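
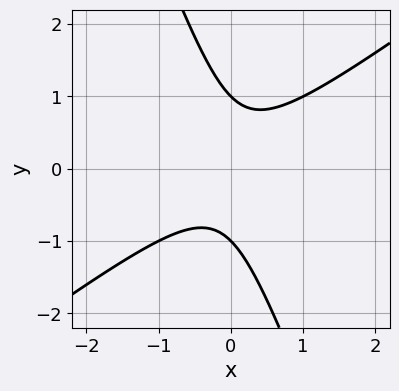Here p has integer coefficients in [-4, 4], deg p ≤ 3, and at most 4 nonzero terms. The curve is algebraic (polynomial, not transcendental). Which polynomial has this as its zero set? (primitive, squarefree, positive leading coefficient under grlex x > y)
1. deg p = 2.
2. Against the integer gridlines: the curve avoids every integer x-axis point in the box; the y-axis gridline crossings are at y ∈ {-1, 1}.
3. Together with the visible shape, these determine p as stated.

2*x^2 - 2*x*y - y^2 + 1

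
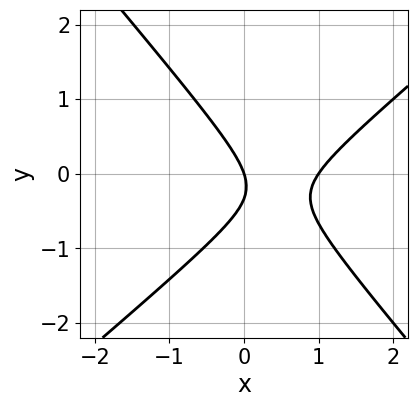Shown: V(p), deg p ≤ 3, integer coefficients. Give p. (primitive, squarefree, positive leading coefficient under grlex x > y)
3*x^2 - x*y - 3*y^2 - 3*x - y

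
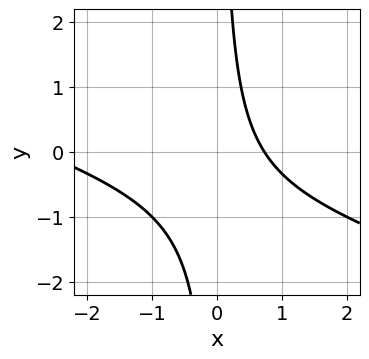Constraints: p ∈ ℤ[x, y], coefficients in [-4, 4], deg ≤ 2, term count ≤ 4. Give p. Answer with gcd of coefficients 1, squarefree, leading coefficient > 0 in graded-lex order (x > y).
x^2 + 3*x*y + 2*x - 2

First, the degree is 2 — the shape is more complex than any degree-1 curve.
Then, from the visible intercepts: no y-intercept at any integer in the box.
Finally, together with the visible shape, these determine p as stated.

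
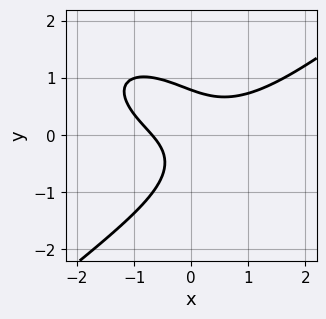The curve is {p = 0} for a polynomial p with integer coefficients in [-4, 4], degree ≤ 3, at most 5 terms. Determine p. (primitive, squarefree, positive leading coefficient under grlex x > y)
1. The degree is 3 — a generic line meets the curve in up to 3 points.
2. Putting this together gives p.

x^3 - 2*y^3 - 3*x*y + x + 1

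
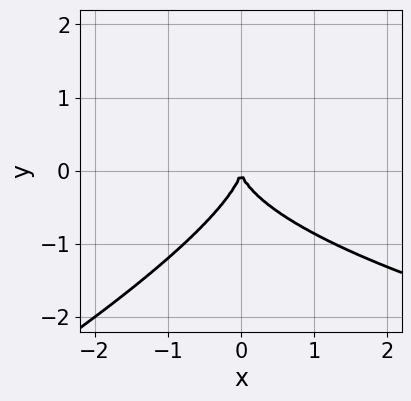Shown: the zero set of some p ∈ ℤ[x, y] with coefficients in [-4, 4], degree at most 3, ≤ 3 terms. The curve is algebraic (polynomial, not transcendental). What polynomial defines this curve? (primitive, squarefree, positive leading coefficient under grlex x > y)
First, deg p = 3.
Then, reading off the gridlines: it meets the y-axis at y = 0 (among the integer gridlines); it crosses the x-axis at the gridline x = 0.
Finally, fitting integer coefficients to these (and the overall shape) gives p.

x*y^2 - 2*y^3 - 2*x^2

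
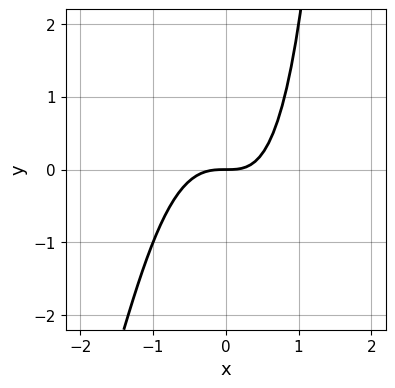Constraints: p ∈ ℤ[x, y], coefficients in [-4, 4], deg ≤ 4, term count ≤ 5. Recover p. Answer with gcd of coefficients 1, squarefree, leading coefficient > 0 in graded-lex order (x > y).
x^4 + 3*x^3 - 2*y

1. Degree: no degree-3 curve has this shape, so deg p = 4.
2. Checking where it meets the axes: it crosses the y-axis at the gridline y = 0; one x-axis crossing is at x = 0.
3. These observations pin down the coefficients.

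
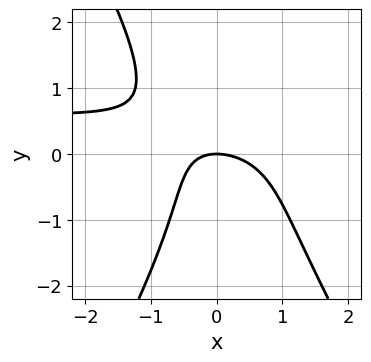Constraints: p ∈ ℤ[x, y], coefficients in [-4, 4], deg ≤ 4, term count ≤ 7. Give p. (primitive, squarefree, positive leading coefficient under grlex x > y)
(a) deg p = 3. No degree-2 curve has this shape.
(b) Observable constraints: one x-axis crossing is at x = 0; it meets the y-axis at y = 0 (among the integer gridlines).
(c) Putting this together gives p.

3*x^2*y - y^3 - 2*x^2 - 2*x*y - 3*y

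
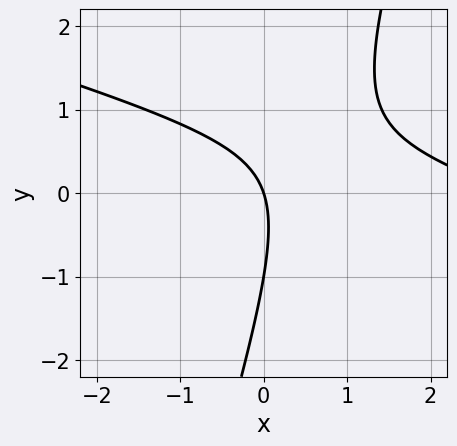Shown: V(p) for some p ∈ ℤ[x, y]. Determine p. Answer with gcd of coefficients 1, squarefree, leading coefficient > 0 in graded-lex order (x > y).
First, the degree is 2 — the shape is more complex than any degree-1 curve.
Next, from the axis intercepts and sections: among the integer gridlines, it crosses the y-axis at y ∈ {-1, 0}; one x-axis crossing is at x = 0.
Finally, together with the visible shape, these determine p as stated.

x^2 + 3*x*y - y^2 - 3*x - y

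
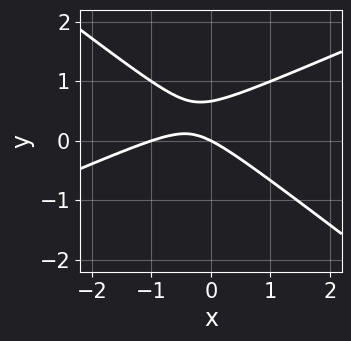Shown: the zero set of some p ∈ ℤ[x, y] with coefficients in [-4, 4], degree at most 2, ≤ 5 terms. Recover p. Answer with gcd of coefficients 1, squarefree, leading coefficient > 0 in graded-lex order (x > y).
First, the degree is 2 — the shape is more complex than any degree-1 curve.
Next, reading off the gridlines: one y-axis crossing is at y = 0; the x-axis gridline crossings are at x ∈ {-1, 0}.
Finally, the integer polynomial consistent with all of this is the stated p.

x^2 - x*y - 3*y^2 + x + 2*y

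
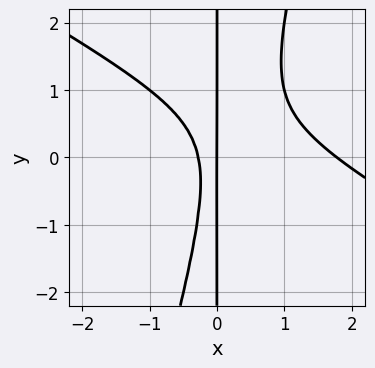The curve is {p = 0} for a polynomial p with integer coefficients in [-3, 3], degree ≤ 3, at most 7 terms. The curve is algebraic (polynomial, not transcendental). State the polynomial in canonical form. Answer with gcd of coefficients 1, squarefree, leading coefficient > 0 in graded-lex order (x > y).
2*x^3 + 3*x^2*y - x*y^2 - 3*x^2 - x

The degree is 3 — no degree-2 curve has this shape.
From the axis intercepts and sections: the visible y-axis segment lies entirely on the curve; one x-axis crossing is at x = 0.
These observations pin down the coefficients.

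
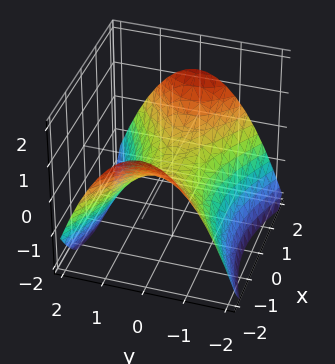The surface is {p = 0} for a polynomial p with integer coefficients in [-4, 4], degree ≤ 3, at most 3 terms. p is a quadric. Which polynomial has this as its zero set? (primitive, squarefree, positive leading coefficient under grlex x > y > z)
x^2 - 2*y^2 - 3*z

1. Degree: a saddle surface; a quadric, so deg p = 2.
2. Symmetries: mirror symmetry x ↦ −x ⇒ only even powers of x; mirror symmetry y ↦ −y ⇒ only even powers of y.
3. Observable constraints: it crosses the x-axis at the gridline x = 0; it meets the z-axis at z = 0 (among the integer gridlines); it meets the y-axis at y = 0 (among the integer gridlines).
4. The integer polynomial consistent with all of this is the stated p.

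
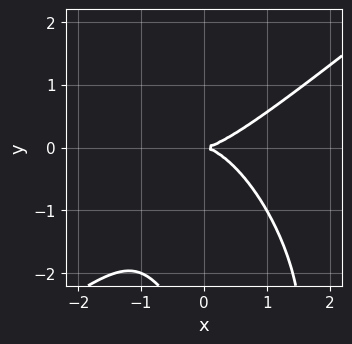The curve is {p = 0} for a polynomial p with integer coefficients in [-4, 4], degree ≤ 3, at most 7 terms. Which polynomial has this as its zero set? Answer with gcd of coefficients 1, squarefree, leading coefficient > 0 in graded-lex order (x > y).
2*x^3 - x^2*y - x*y^2 - y^3 - 3*y^2

First, the degree is 3 — the shape is more complex than any degree-2 curve.
Then, checking where it meets the axes: it meets the x-axis at x = 0 (among the integer gridlines); one y-axis crossing is at y = 0.
Finally, fitting integer coefficients to these (and the overall shape) gives p.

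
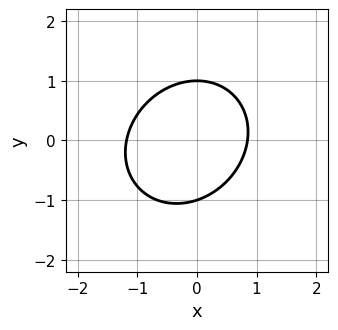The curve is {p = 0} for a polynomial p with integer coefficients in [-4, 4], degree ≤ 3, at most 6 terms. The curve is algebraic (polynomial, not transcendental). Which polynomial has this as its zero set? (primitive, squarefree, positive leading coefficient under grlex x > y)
(a) The degree is 2 — the shape is more complex than any degree-1 curve.
(b) Against the integer gridlines: the y-axis gridline crossings are at y ∈ {-1, 1}.
(c) Putting this together gives p.

3*x^2 - x*y + 3*y^2 + x - 3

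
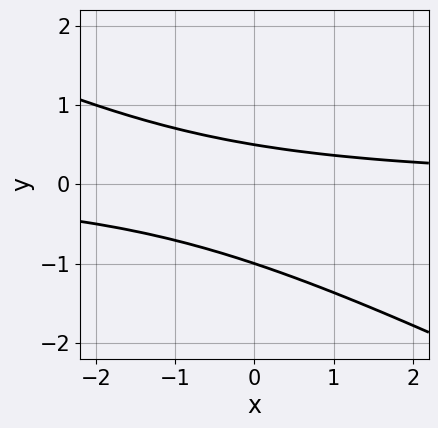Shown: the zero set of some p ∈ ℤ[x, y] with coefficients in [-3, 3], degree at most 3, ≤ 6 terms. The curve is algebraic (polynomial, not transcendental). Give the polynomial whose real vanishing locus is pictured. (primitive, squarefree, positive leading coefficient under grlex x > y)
x*y + 2*y^2 + y - 1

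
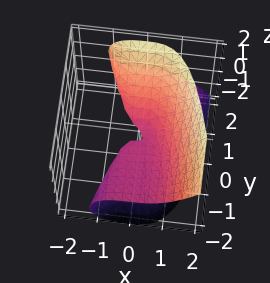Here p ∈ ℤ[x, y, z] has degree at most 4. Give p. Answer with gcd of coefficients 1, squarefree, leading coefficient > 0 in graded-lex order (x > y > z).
2*x^3 + 3*y*z - 3*z^2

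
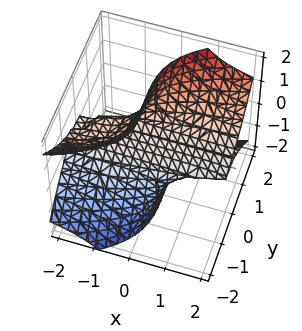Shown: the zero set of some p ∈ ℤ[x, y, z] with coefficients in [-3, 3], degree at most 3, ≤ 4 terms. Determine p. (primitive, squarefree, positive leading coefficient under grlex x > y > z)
deg p = 3. A generic line meets the surface in up to 3 points.
Against the integer gridlines: one z-axis crossing is at z = 0; it crosses the y-axis at the gridline y = 0; every point of the x-axis in the box is on the surface.
Putting this together gives p.

2*x*z^2 - y^3 + z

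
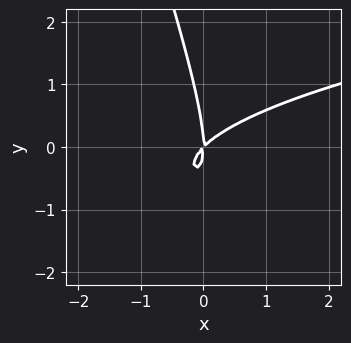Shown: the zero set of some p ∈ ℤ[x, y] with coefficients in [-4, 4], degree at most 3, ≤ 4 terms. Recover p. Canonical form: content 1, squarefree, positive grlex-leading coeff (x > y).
1. deg p = 3. No degree-2 curve has this shape.
2. Against the integer gridlines: one y-axis crossing is at y = 0; one x-axis crossing is at x = 0.
3. The integer polynomial consistent with all of this is the stated p.

3*x*y^2 + y^3 - 3*x^2 + 3*x*y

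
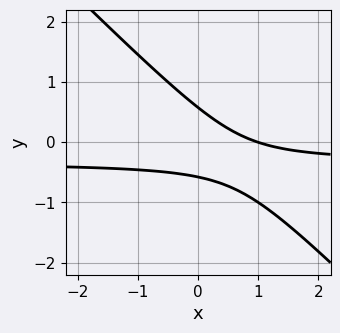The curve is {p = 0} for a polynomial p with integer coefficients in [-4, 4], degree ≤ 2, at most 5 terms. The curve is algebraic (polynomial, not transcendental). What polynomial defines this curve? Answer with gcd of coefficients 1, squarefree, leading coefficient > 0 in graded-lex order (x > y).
(a) deg p = 2.
(b) Observable constraints: it meets the x-axis at x = 1 (among the integer gridlines).
(c) The integer polynomial consistent with all of this is the stated p.

3*x*y + 3*y^2 + x - 1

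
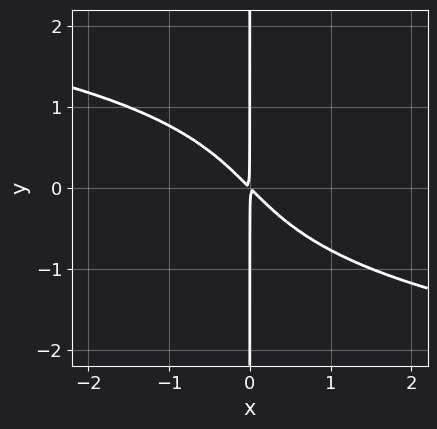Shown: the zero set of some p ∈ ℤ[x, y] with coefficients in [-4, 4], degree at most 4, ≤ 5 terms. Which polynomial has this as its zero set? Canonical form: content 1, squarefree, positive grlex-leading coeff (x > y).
(a) Degree: no degree-3 curve has this shape, so deg p = 4.
(b) Reading off the gridlines: the visible y-axis segment lies entirely on the curve.
(c) Solving for integer coefficients yields p as stated.

x*y^3 + 2*x^2 + 2*x*y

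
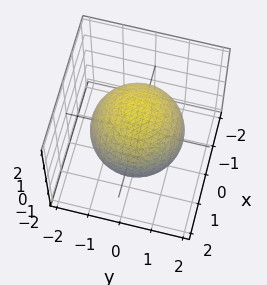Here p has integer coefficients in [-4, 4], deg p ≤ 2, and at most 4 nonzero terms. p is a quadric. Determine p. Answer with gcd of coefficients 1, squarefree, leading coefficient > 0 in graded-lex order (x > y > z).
First, degree: bounded and convex; a quadric, so deg p = 2.
Then, symmetries: it's symmetric under z → −z, forcing even powers of z; the surface is invariant under rotation about z: p = q(x² + y², z).
Next, against the integer gridlines: a circular section at z = 1 has radius exactly 1.
Finally, solving for integer coefficients yields p as stated.

x^2 + y^2 + z^2 - 2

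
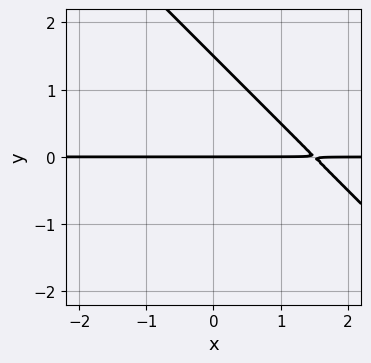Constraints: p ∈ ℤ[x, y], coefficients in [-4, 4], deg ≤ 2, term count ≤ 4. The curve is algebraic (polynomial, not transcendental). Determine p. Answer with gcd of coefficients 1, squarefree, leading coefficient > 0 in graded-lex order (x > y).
2*x*y + 2*y^2 - 3*y

Degree: the shape is more complex than any degree-1 curve, so deg p = 2.
Against the integer gridlines: one y-axis crossing is at y = 0; the visible x-axis segment lies entirely on the curve.
Together with the visible shape, these determine p as stated.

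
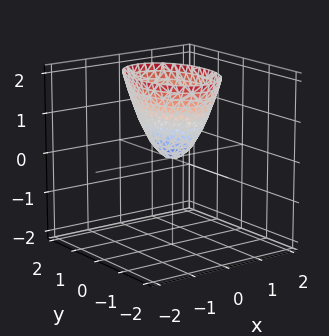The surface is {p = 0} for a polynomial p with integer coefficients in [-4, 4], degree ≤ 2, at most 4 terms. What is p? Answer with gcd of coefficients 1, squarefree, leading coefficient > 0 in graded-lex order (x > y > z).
First, deg p = 2. A paraboloid; a quadric.
Next, symmetries: the y ↦ −y reflection is a symmetry, so y appears only in even powers; mirror symmetry x ↦ −x ⇒ only even powers of x.
Then, reading off the gridlines: it meets the x-axis at x = 0 (among the integer gridlines); it crosses the y-axis at the gridline y = 0.
Finally, matching integer coefficients to the picture gives p.

2*x^2 + y^2 - z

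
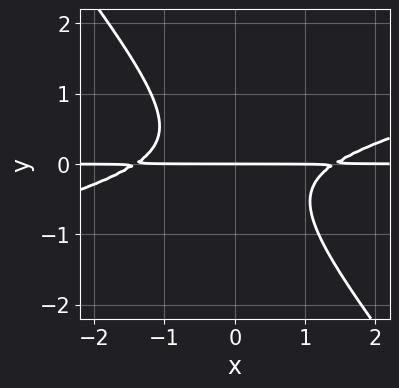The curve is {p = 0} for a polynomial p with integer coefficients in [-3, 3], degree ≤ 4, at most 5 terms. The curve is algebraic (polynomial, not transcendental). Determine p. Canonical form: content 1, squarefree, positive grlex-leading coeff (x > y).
x^2*y - 3*x*y^2 - 3*y^3 - 2*y

First, deg p = 3. A generic line meets the curve in up to 3 points.
Next, checking where it meets the axes: one y-axis crossing is at y = 0; the visible x-axis segment lies entirely on the curve.
Finally, the integer polynomial consistent with all of this is the stated p.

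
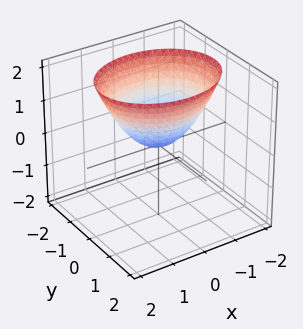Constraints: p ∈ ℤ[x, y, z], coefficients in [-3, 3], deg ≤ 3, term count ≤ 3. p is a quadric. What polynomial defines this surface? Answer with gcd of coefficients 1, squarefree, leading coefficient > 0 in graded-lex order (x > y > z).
2*x^2 + 3*y^2 - 3*z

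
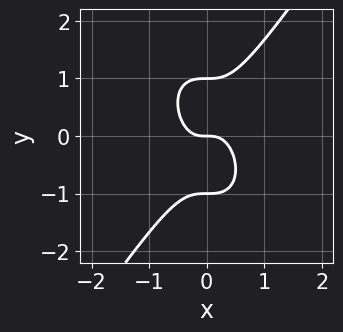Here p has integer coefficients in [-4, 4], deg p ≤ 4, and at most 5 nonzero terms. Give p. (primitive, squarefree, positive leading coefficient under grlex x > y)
3*x^3 - y^3 + y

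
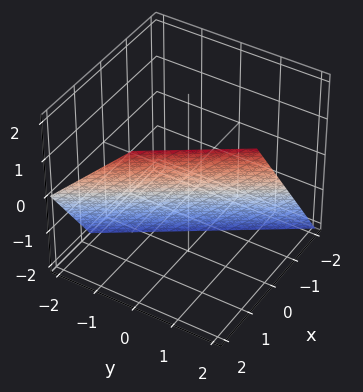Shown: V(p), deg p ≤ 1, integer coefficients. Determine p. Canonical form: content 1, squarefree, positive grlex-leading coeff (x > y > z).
3*x + 2*y - 2*z - 2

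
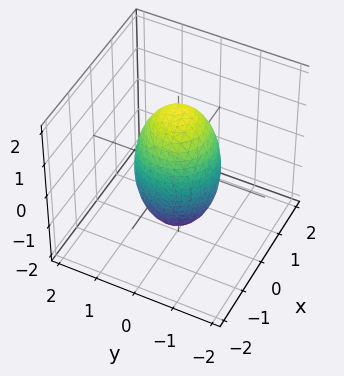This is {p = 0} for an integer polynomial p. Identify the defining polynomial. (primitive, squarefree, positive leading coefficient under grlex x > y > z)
3*x^2 + 3*y^2 + z^2 - 3

(a) The degree is 2 — bounded and convex; a quadric.
(b) Symmetries: the z-axis is an axis of rotation, so x and y enter only as x² + y²; the z ↦ −z reflection is a symmetry, so z appears only in even powers.
(c) Checking where it meets the axes: among the integer gridlines, it crosses the x-axis at x ∈ {-1, 1}; a circular section at z = -1 has radius between 0 and 1; the y-axis gridline crossings are at y ∈ {-1, 1}.
(d) The integer polynomial consistent with all of this is the stated p.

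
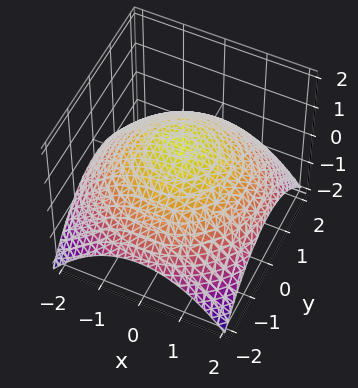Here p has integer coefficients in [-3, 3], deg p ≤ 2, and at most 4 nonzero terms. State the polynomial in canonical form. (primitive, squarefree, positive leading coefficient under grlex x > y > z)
deg p = 2. No degree-1 surface has this shape.
By symmetry, the z-axis is an axis of rotation, so x and y enter only as x² + y².
From the axis intercepts and sections: a circular section at z = 0 has radius between 1 and 2; one z-axis crossing is at z = 1.
Solving for integer coefficients yields p as stated.

x^2 + y^2 + 3*z - 3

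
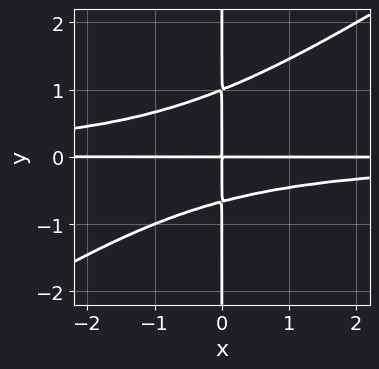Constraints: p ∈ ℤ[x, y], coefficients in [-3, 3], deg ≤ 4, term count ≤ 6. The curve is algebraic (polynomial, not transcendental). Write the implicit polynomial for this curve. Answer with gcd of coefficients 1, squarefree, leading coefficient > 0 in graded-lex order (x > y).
2*x^2*y^2 - 3*x*y^3 + x*y^2 + 2*x*y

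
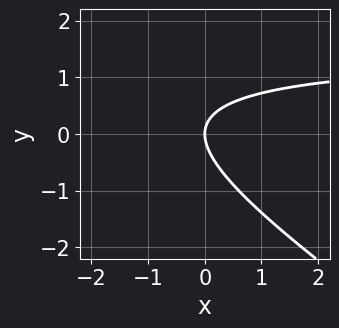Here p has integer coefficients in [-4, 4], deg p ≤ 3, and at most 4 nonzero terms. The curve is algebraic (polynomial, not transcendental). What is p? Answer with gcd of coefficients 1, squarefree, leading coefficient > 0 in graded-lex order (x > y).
The degree is 2 — the shape is more complex than any degree-1 curve.
Reading off the gridlines: it crosses the y-axis at the gridline y = 0; one x-axis crossing is at x = 0.
Assembling these constraints gives the stated polynomial.

2*x*y + 3*y^2 - 3*x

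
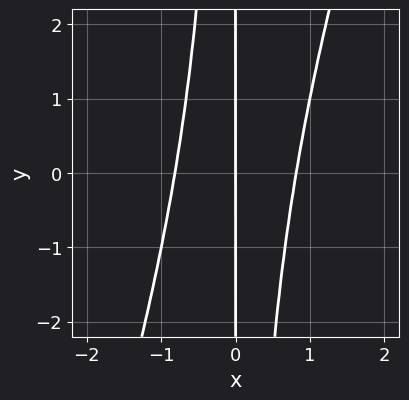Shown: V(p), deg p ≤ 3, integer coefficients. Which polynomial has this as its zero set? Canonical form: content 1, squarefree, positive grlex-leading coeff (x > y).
3*x^3 - x^2*y - 2*x

1. Degree: the shape is more complex than any degree-2 curve, so deg p = 3.
2. From the visible intercepts: it meets the x-axis at x = 0 (among the integer gridlines); every point of the y-axis in the box is on the curve.
3. The integer polynomial consistent with all of this is the stated p.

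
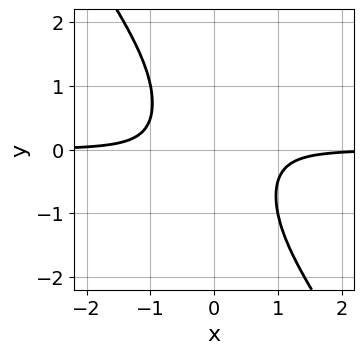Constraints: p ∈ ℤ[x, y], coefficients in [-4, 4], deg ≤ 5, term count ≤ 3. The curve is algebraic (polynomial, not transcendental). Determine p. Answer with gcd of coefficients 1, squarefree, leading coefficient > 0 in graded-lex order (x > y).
deg p = 4. The shape is more complex than any degree-3 curve.
Reading off the gridlines: the curve avoids every integer x-axis point in the box; it misses every integer gridline on the y-axis.
Assembling these constraints gives the stated polynomial.

3*x^3*y + 2*x^2*y^2 + 1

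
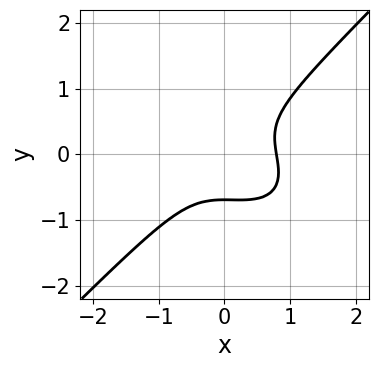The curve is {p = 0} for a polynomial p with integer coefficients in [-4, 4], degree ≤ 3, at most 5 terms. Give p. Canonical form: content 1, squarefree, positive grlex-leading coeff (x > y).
The degree is 3 — no degree-2 curve has this shape.
Matching integer coefficients to the picture gives p.

2*x^3 + x^2*y - 3*y^3 - 1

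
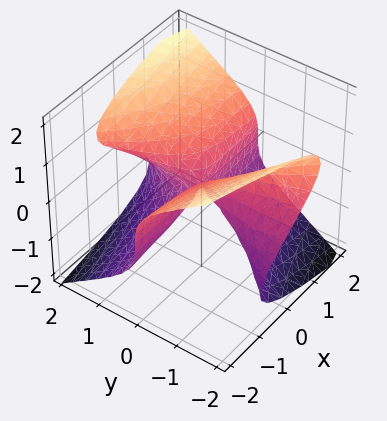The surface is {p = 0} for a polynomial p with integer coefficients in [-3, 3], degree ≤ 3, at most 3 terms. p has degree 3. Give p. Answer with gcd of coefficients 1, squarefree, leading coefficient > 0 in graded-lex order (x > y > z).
2*y^2*z - 3*z^3 + 3*x*y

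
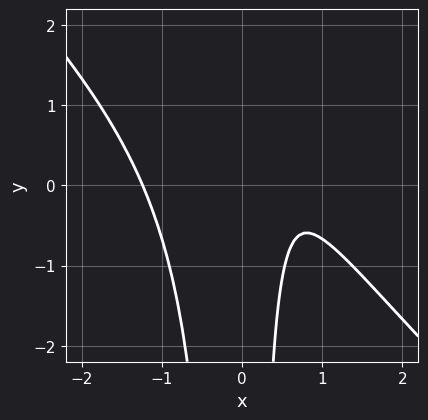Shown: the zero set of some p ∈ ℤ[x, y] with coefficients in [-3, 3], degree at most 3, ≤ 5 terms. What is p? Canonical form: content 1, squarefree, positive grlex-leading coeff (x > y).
deg p = 3.
Against the integer gridlines: the curve avoids every integer y-axis point in the box.
These observations pin down the coefficients.

3*x^3 + 3*x^2*y - 3*x + 2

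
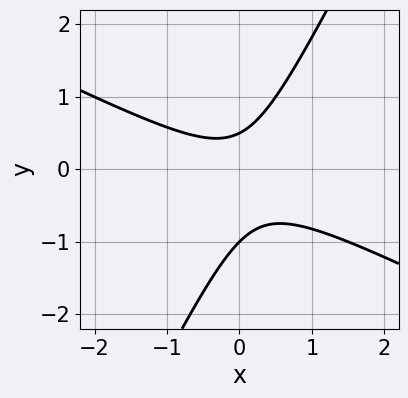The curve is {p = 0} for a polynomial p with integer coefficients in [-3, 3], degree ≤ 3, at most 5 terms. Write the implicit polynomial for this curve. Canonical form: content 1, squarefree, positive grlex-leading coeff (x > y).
1. The degree is 2 — no degree-1 curve has this shape.
2. Observable constraints: it misses every integer gridline on the x-axis; it meets the y-axis at y = -1 (among the integer gridlines).
3. These observations pin down the coefficients.

2*x^2 + 3*x*y - 2*y^2 - y + 1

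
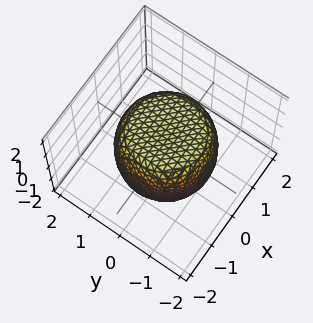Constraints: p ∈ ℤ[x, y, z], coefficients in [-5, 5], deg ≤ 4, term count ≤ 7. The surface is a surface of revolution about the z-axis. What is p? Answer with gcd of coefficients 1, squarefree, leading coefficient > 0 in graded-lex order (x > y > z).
2*x^4 + 4*x^2*y^2 + 2*y^4 - 2*x^2 - 2*y^2 + 2*z^2 - 3

1. The degree is 4 — a generic line meets the surface in up to 4 points.
2. Symmetries: rotational symmetry about the z-axis ⇒ p depends on x, y only through x² + y².
3. Reading off the gridlines: a circular section at z = 0 has radius between 1 and 2.
4. Putting this together gives p.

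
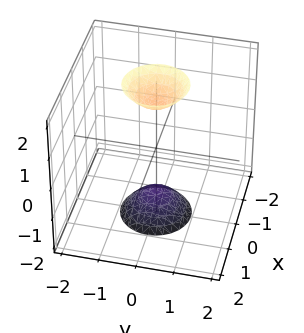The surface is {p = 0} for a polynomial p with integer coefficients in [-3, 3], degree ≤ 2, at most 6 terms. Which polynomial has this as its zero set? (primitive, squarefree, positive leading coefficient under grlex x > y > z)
3*x^2 + 3*y^2 - z^2 + 2

1. There are 2 components. Treating them together as one polynomial.
2. The degree is 2 — two sheets facing apart; a quadric.
3. Symmetries: it's symmetric under z → −z, forcing even powers of z; the surface is invariant under rotation about z: p = q(x² + y², z).
4. Against the integer gridlines: no x-intercept at any integer in the box; no y-intercept at any integer in the box; a circular section at z = 2 has radius between 0 and 1.
5. Putting this together gives p.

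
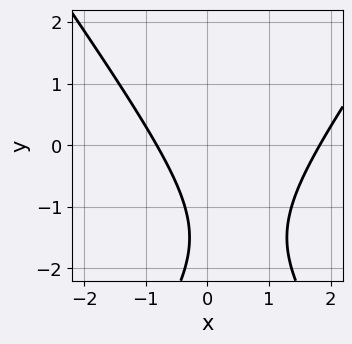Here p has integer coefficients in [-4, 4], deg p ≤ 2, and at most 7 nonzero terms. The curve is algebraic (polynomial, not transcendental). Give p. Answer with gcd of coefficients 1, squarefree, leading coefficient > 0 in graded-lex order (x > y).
2*x^2 - y^2 - 2*x - 3*y - 3

First, degree: the shape is more complex than any degree-1 curve, so deg p = 2.
Next, against the integer gridlines: the curve avoids every integer y-axis point in the box.
Finally, together with the visible shape, these determine p as stated.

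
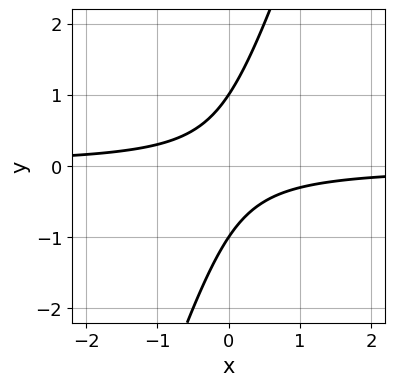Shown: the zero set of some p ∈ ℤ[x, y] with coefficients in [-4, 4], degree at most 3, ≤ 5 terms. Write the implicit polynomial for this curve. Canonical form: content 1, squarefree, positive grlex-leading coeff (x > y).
First, the degree is 2 — a generic line meets the curve in up to 2 points.
Then, against the integer gridlines: the y-axis gridline crossings are at y ∈ {-1, 1}; it misses every integer gridline on the x-axis.
Finally, solving for integer coefficients yields p as stated.

3*x*y - y^2 + 1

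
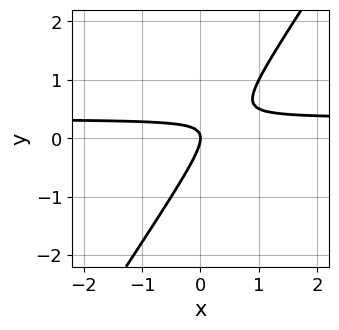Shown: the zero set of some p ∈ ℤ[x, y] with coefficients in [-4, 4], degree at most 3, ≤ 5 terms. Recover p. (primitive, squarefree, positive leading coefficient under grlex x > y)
Degree: the shape is more complex than any degree-1 curve, so deg p = 2.
From the axis intercepts and sections: it crosses the y-axis at the gridline y = 0; it meets the x-axis at x = 0 (among the integer gridlines).
Solving for integer coefficients yields p as stated.

3*x*y - 2*y^2 - x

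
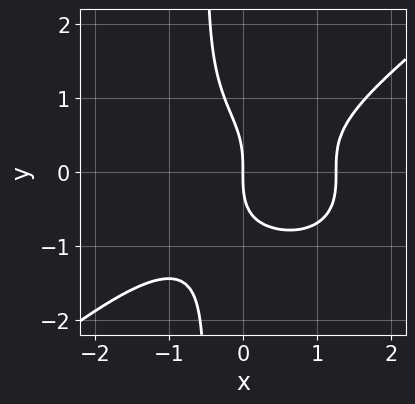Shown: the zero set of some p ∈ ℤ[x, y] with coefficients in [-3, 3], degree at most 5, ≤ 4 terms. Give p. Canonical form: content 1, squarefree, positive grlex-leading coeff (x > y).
Degree: no degree-3 curve has this shape, so deg p = 4.
From the visible intercepts: it meets the x-axis at x = 0 (among the integer gridlines); it meets the y-axis at y = 0 (among the integer gridlines).
The integer polynomial consistent with all of this is the stated p.

x^4 - 2*x*y^3 - y^3 - 2*x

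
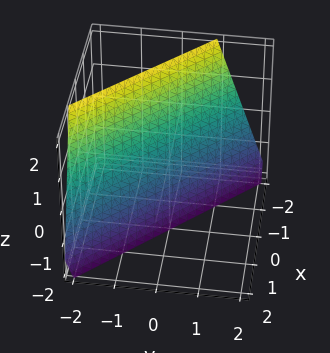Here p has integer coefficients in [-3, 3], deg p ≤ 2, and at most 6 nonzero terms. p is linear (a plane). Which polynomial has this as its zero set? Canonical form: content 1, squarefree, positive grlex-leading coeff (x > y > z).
3*x + 3*y + z + 2

(a) Degree: every cross-section is a straight line — this is a plane, so deg p = 1.
(b) Reading off the gridlines: one z-axis crossing is at z = -2.
(c) These observations pin down the coefficients.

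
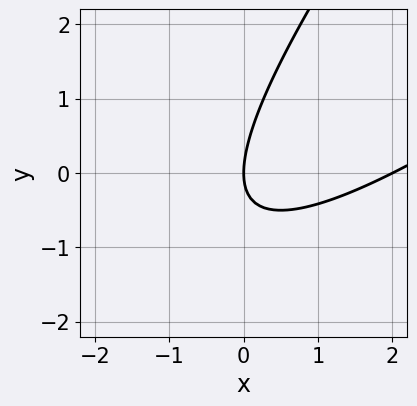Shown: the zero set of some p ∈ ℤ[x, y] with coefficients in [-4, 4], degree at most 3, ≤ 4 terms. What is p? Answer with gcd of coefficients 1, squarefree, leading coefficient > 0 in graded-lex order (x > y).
1. The degree is 2 — a generic line meets the curve in up to 2 points.
2. Against the integer gridlines: it crosses the y-axis at the gridline y = 0; the x-axis gridline crossings are at x ∈ {0, 2}.
3. Putting this together gives p.

x^2 - 2*x*y + y^2 - 2*x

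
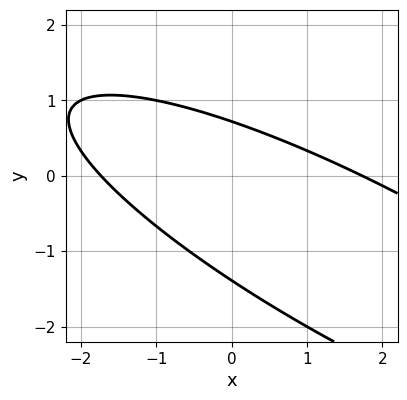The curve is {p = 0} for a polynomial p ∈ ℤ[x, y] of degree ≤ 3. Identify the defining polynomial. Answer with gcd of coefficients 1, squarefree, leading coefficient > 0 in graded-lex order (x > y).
(a) deg p = 2. The shape is more complex than any degree-1 curve.
(b) Matching integer coefficients to the picture gives p.

x^2 + 3*x*y + 3*y^2 + 2*y - 3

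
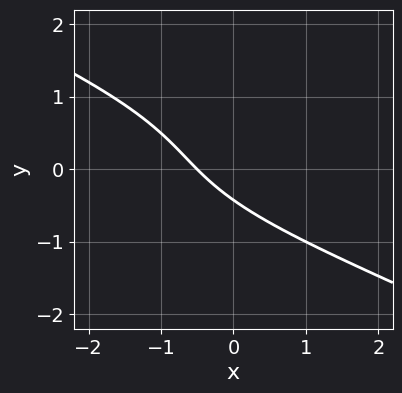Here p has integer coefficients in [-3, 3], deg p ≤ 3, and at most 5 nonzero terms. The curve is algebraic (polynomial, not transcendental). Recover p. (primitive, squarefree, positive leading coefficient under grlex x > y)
Degree: the shape is more complex than any degree-2 curve, so deg p = 3.
Putting this together gives p.

x*y^2 + 2*y^3 + 2*x + 2*y + 1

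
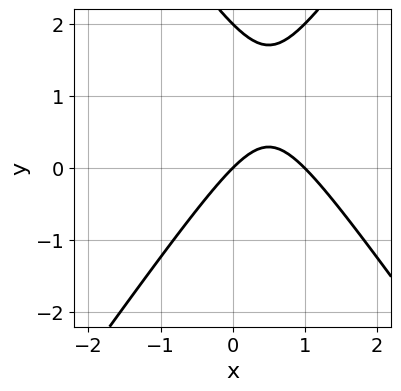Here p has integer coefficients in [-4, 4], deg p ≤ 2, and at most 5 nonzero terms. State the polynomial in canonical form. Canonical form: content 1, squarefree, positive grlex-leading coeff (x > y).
2*x^2 - y^2 - 2*x + 2*y

1. Degree: a generic line meets the curve in up to 2 points, so deg p = 2.
2. Checking where it meets the axes: the x-axis gridline crossings are at x ∈ {0, 1}; the y-axis gridline crossings are at y ∈ {0, 2}.
3. Putting this together gives p.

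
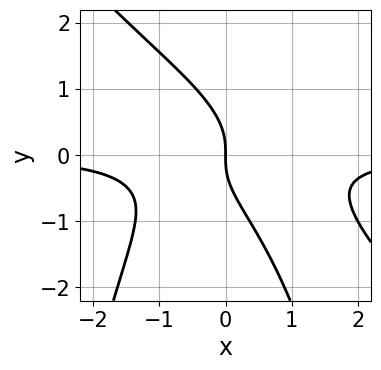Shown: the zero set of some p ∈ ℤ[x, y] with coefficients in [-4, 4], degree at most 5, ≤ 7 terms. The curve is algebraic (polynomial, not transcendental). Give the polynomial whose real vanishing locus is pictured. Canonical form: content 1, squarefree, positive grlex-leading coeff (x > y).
2*x^3*y + 2*x^2*y^2 + 3*x*y^2 + 2*y^3 + 2*x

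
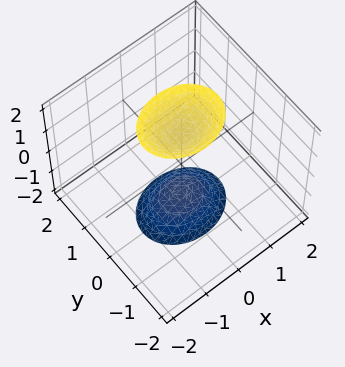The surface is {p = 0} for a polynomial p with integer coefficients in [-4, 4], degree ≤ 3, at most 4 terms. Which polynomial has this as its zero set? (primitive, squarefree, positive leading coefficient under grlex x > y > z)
(a) There are 2 components.
(b) Degree: two sheets facing apart; a quadric, so deg p = 2.
(c) Symmetries: mirror symmetry y ↦ −y ⇒ only even powers of y; mirror symmetry x ↦ −x ⇒ only even powers of x; the z ↦ −z reflection is a symmetry, so z appears only in even powers.
(d) Checking where it meets the axes: it misses every integer gridline on the y-axis; it misses every integer gridline on the x-axis.
(e) These observations pin down the coefficients.

2*x^2 + 3*y^2 - z^2 + 2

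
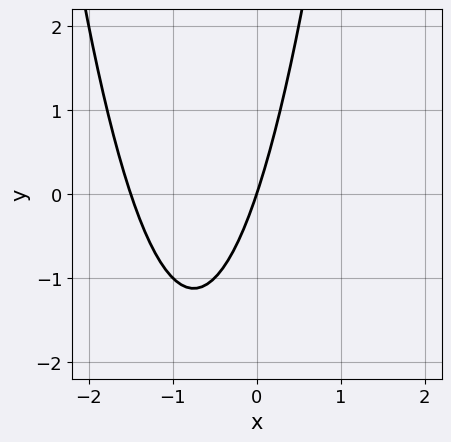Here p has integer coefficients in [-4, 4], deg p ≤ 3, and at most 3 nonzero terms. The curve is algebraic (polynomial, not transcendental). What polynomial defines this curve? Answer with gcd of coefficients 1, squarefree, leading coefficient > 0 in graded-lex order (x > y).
2*x^2 + 3*x - y

deg p = 2. A generic line meets the curve in up to 2 points.
From the visible intercepts: it crosses the y-axis at the gridline y = 0; it meets the x-axis at x = 0 (among the integer gridlines).
The integer polynomial consistent with all of this is the stated p.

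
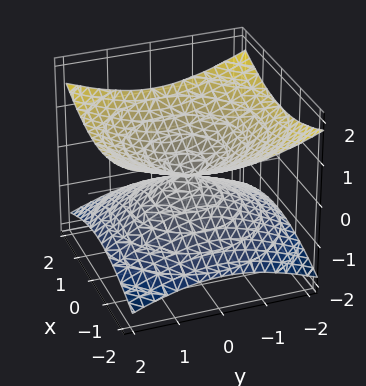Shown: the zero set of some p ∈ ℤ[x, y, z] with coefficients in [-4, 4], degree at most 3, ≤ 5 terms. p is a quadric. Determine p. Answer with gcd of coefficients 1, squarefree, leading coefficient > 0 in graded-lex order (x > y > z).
x^2 + y^2 - 3*z^2

The degree is 2 — two nappes meeting at a single point; a quadric.
Symmetries: mirror symmetry z ↦ −z ⇒ only even powers of z; rotational symmetry about the z-axis ⇒ p depends on x, y only through x² + y².
Reading off the gridlines: it crosses the y-axis at the gridline y = 0; it meets the x-axis at x = 0 (among the integer gridlines); a circular section at z = 1 has radius between 1 and 2.
Assembling these constraints gives the stated polynomial.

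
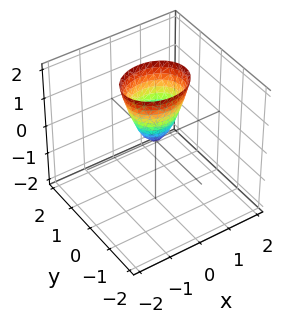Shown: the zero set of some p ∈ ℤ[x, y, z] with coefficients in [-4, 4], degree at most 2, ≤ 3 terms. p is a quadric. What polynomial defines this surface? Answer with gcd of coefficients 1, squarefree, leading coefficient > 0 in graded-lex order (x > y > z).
2*x^2 + 3*y^2 - z

First, deg p = 2. A paraboloid; a quadric.
Then, symmetries: the x ↦ −x reflection is a symmetry, so x appears only in even powers; the y ↦ −y reflection is a symmetry, so y appears only in even powers.
Next, reading off the gridlines: one x-axis crossing is at x = 0; it meets the y-axis at y = 0 (among the integer gridlines); one z-axis crossing is at z = 0.
Finally, solving for integer coefficients yields p as stated.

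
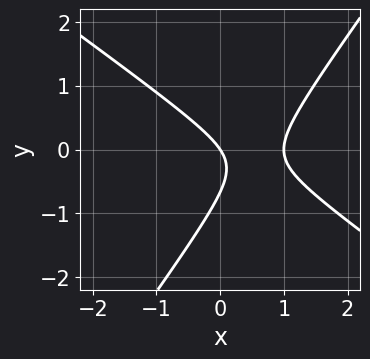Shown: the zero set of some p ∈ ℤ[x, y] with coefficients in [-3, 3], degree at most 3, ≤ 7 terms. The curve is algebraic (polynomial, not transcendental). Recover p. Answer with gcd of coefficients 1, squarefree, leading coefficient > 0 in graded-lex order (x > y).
3*x^2 + 2*x*y - 3*y^2 - 3*x - 2*y

1. deg p = 2.
2. Reading off the gridlines: the x-axis gridline crossings are at x ∈ {0, 1}; one y-axis crossing is at y = 0.
3. Assembling these constraints gives the stated polynomial.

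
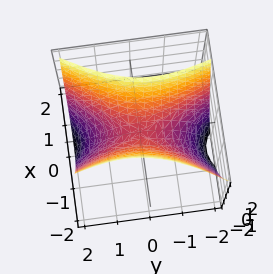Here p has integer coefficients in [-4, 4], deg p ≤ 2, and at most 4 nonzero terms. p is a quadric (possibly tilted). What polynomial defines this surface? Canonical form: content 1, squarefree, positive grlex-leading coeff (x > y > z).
3*x^2 - x*y - y^2 - 2*z

1. deg p = 2. No degree-1 surface has this shape.
2. Reading off the gridlines: it meets the z-axis at z = 0 (among the integer gridlines); it crosses the x-axis at the gridline x = 0; it crosses the y-axis at the gridline y = 0.
3. Assembling these constraints gives the stated polynomial.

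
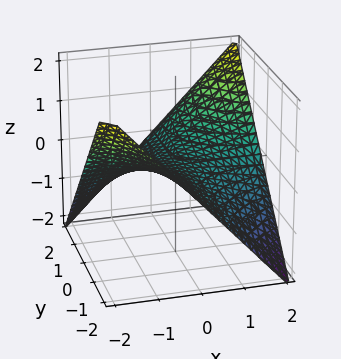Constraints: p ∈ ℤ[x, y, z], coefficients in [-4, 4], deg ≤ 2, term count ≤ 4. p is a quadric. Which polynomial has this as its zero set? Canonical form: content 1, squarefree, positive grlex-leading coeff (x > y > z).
1. deg p = 2.
2. Against the integer gridlines: the visible y-axis segment lies entirely on the surface; the visible x-axis segment lies entirely on the surface; it crosses the z-axis at the gridline z = 0.
3. These observations pin down the coefficients.

x*y - 2*z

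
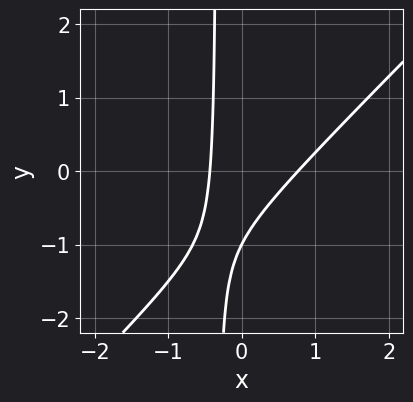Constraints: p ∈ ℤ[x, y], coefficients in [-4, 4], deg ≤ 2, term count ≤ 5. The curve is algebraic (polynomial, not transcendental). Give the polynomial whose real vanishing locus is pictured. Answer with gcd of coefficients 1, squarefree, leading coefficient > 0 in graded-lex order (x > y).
1. Degree: no degree-1 curve has this shape, so deg p = 2.
2. Checking where it meets the axes: one y-axis crossing is at y = -1.
3. Together with the visible shape, these determine p as stated.

3*x^2 - 3*x*y - x - y - 1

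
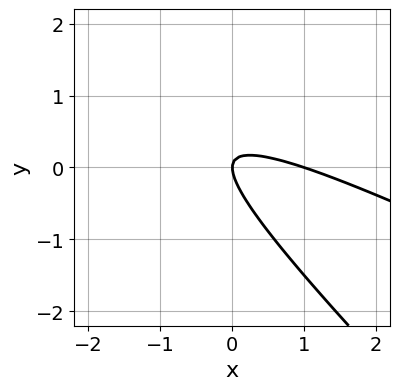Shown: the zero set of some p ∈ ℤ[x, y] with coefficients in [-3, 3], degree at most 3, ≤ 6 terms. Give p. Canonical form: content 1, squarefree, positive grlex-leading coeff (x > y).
1. Degree: no degree-1 curve has this shape, so deg p = 2.
2. Reading off the gridlines: among the integer gridlines, it crosses the x-axis at x ∈ {0, 1}; it crosses the y-axis at the gridline y = 0.
3. Assembling these constraints gives the stated polynomial.

x^2 + 3*x*y + 2*y^2 - x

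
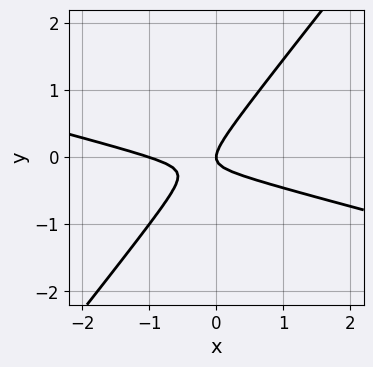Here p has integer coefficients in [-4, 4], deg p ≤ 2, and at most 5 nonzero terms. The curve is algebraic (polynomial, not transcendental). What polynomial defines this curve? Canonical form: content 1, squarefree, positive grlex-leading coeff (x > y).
Degree: the shape is more complex than any degree-1 curve, so deg p = 2.
Observable constraints: it meets the y-axis at y = 0 (among the integer gridlines); the x-axis gridline crossings are at x ∈ {-1, 0}.
Assembling these constraints gives the stated polynomial.

x^2 + 3*x*y - 3*y^2 + x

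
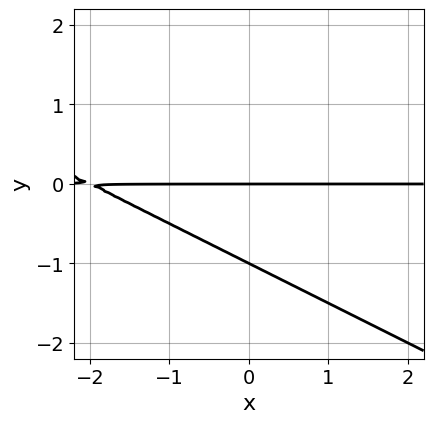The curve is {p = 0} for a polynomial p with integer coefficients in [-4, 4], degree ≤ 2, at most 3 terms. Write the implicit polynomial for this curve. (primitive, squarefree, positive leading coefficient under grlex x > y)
x*y + 2*y^2 + 2*y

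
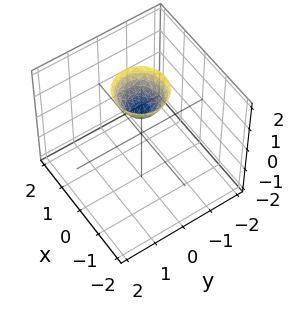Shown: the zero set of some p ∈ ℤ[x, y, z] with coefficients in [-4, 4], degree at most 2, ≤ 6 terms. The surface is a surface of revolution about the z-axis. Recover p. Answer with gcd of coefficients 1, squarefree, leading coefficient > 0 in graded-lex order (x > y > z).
3*x^2 + 3*y^2 - 2*z + 2

First, deg p = 2. The shape is more complex than any degree-1 surface.
Next, symmetry: every cross-section ⟂ z is a circle, so x, y appear only via x² + y².
Then, from the visible intercepts: no x-intercept at any integer in the box; one z-axis crossing is at z = 1; a circular section at z = 2 has radius between 0 and 1; no y-intercept at any integer in the box.
Finally, putting this together gives p.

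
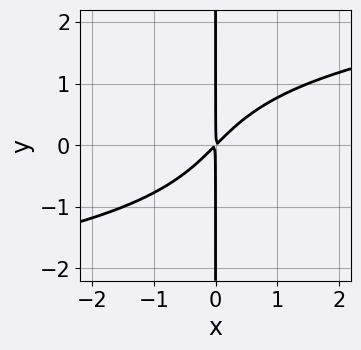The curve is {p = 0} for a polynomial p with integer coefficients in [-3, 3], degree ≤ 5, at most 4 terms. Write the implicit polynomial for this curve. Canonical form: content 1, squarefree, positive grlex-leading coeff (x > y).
1. deg p = 4. No degree-3 curve has this shape.
2. Checking where it meets the axes: the visible y-axis segment lies entirely on the curve.
3. Assembling these constraints gives the stated polynomial.

x*y^3 - 2*x^2 + 2*x*y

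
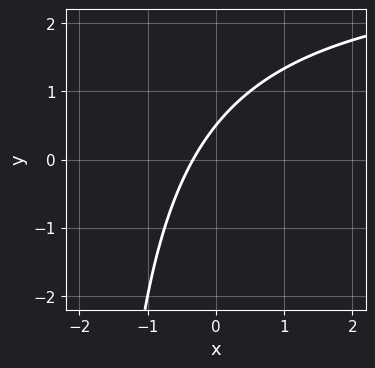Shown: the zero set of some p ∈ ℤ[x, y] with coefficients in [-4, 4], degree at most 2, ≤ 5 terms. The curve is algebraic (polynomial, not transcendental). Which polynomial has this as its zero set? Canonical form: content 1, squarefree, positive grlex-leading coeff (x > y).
x*y - 3*x + 2*y - 1

First, the degree is 2 — no degree-1 curve has this shape.
Finally, putting this together gives p.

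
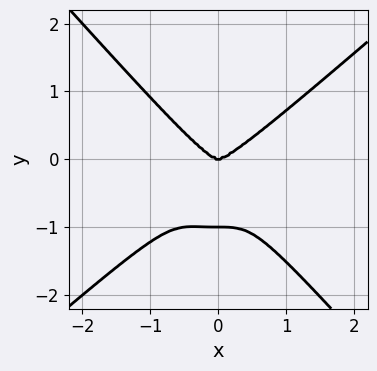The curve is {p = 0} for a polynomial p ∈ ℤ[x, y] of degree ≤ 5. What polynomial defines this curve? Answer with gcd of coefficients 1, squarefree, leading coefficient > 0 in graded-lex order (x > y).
2*x^4 - x^3*y - 2*y^4 - 2*y^3

1. The degree is 4 — no degree-3 curve has this shape.
2. From the axis intercepts and sections: it meets the x-axis at x = 0 (among the integer gridlines); among the integer gridlines, it crosses the y-axis at y ∈ {-1, 0}.
3. The integer polynomial consistent with all of this is the stated p.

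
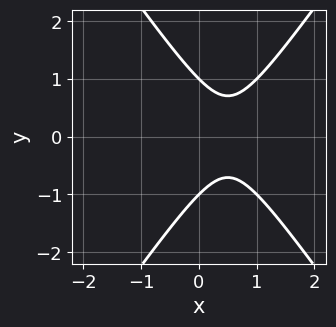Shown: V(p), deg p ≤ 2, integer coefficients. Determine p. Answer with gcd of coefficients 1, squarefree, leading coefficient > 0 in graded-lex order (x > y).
2*x^2 - y^2 - 2*x + 1

The degree is 2 — the shape is more complex than any degree-1 curve.
Symmetries: it's symmetric under y → −y, forcing even powers of y.
From the axis intercepts and sections: among the integer gridlines, it crosses the y-axis at y ∈ {-1, 1}; the curve avoids every integer x-axis point in the box.
Fitting integer coefficients to these (and the overall shape) gives p.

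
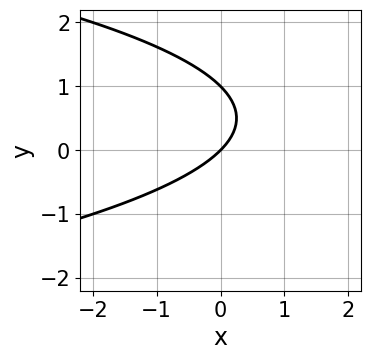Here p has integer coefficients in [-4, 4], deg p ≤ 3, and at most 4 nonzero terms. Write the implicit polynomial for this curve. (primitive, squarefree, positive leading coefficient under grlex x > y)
First, the degree is 2 — the shape is more complex than any degree-1 curve.
Next, from the visible intercepts: it crosses the x-axis at the gridline x = 0; among the integer gridlines, it crosses the y-axis at y ∈ {0, 1}.
Finally, these observations pin down the coefficients.

y^2 + x - y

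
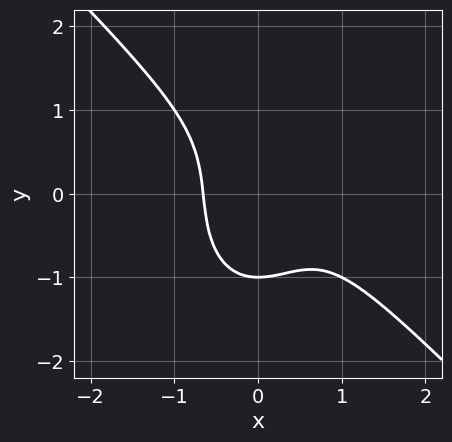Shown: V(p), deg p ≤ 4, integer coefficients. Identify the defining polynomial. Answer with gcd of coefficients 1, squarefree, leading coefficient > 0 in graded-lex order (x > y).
2*x^3 + x^2*y + y^3 - x^2 + 1

1. The degree is 3 — no degree-2 curve has this shape.
2. Against the integer gridlines: one y-axis crossing is at y = -1.
3. Solving for integer coefficients yields p as stated.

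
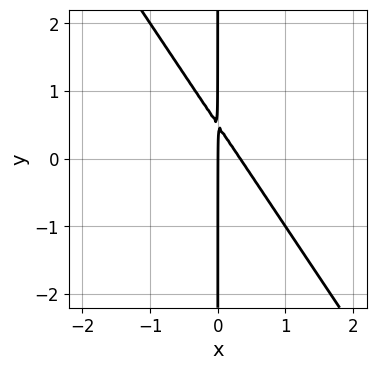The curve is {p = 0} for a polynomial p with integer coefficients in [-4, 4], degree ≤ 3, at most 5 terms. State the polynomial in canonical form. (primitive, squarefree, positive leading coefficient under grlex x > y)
3*x^2 + 2*x*y - x

(a) The degree is 2 — the shape is more complex than any degree-1 curve.
(b) Checking where it meets the axes: the visible y-axis segment lies entirely on the curve; it crosses the x-axis at the gridline x = 0.
(c) Together with the visible shape, these determine p as stated.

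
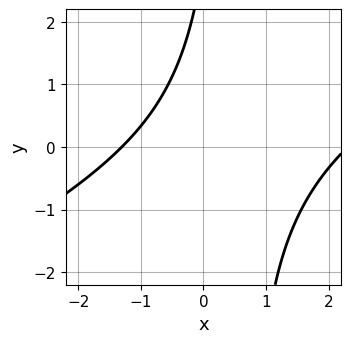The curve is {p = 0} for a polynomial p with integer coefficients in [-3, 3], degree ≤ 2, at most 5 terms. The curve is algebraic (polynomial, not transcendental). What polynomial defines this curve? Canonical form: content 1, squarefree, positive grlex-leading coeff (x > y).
(a) The degree is 2 — a generic line meets the curve in up to 2 points.
(b) From the visible intercepts: the curve avoids every integer y-axis point in the box.
(c) Assembling these constraints gives the stated polynomial.

x^2 - 2*x*y - x + y - 3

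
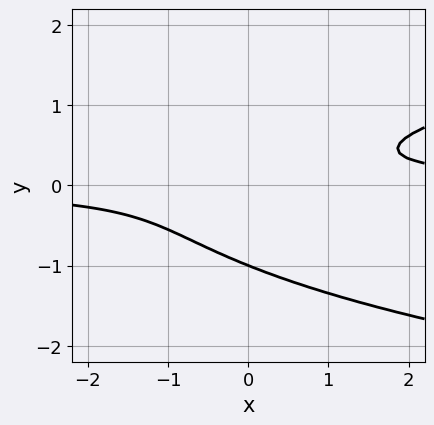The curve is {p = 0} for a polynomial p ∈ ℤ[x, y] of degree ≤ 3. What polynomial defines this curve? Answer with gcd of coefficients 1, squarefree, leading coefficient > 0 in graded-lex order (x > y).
The degree is 3 — no degree-2 curve has this shape.
Checking where it meets the axes: it crosses the y-axis at the gridline y = -1; the curve avoids every integer x-axis point in the box.
Solving for integer coefficients yields p as stated.

3*y^3 - 2*x*y + 2*y^2 + 1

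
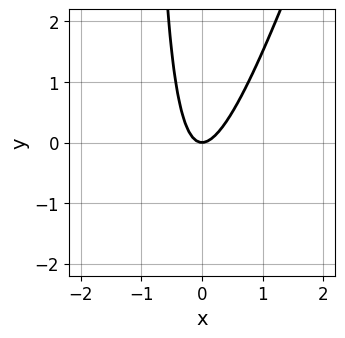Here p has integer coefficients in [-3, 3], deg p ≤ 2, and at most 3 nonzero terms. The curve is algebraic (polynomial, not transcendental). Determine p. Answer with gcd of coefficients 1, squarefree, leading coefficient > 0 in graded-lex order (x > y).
3*x^2 - x*y - y

Degree: no degree-1 curve has this shape, so deg p = 2.
From the axis intercepts and sections: one y-axis crossing is at y = 0; it crosses the x-axis at the gridline x = 0.
Matching integer coefficients to the picture gives p.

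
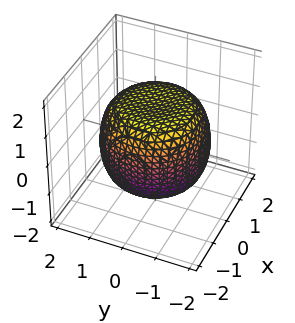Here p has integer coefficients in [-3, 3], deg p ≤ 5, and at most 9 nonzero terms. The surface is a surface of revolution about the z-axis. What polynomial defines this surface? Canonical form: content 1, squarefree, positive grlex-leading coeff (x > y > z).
x^4 + 2*x^2*y^2 + y^4 - x^2 - y^2 + 2*z^2 - 3

1. The degree is 4 — a generic line meets the surface in up to 4 points.
2. Symmetries: rotational symmetry about the z-axis ⇒ p depends on x, y only through x² + y².
3. From the visible intercepts: a circular section at z = 1 has radius between 1 and 2.
4. Assembling these constraints gives the stated polynomial.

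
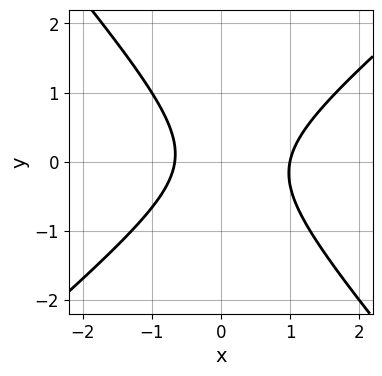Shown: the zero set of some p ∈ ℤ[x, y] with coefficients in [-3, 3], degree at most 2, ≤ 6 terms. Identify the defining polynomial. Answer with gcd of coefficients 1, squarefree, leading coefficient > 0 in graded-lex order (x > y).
3*x^2 - x*y - 3*y^2 - x - 2

(a) The degree is 2 — no degree-1 curve has this shape.
(b) Reading off the gridlines: it meets the x-axis at x = 1 (among the integer gridlines); no y-intercept at any integer in the box.
(c) These observations pin down the coefficients.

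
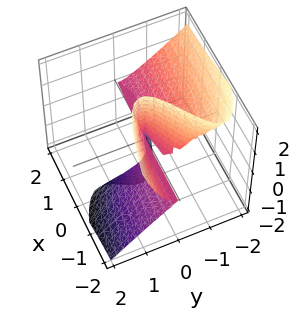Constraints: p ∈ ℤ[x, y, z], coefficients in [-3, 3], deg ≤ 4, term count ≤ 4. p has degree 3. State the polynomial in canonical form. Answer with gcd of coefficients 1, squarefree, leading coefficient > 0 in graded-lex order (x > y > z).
x*z^2 + 3*y^3 + 3*y^2*z - y*z

1. The degree is 3 — a generic line meets the surface in up to 3 points.
2. Checking where it meets the axes: the visible z-axis segment lies entirely on the surface; the visible x-axis segment lies entirely on the surface.
3. The integer polynomial consistent with all of this is the stated p.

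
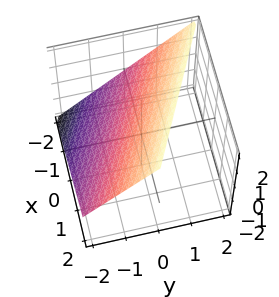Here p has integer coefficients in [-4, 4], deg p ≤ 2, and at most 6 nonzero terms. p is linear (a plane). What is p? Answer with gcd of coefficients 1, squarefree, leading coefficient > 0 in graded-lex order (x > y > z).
x + 2*y - 2*z + 2

1. The degree is 1 — every cross-section is a straight line — this is a plane.
2. Checking where it meets the axes: one x-axis crossing is at x = -2; it meets the z-axis at z = 1 (among the integer gridlines); it crosses the y-axis at the gridline y = -1.
3. Assembling these constraints gives the stated polynomial.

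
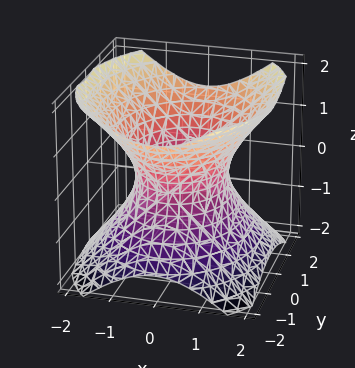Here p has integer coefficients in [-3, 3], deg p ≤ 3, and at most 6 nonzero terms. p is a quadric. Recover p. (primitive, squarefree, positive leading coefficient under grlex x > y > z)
3*x^2 + 2*y^2 - 3*z^2 - 3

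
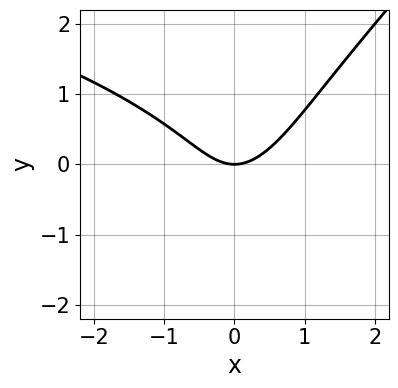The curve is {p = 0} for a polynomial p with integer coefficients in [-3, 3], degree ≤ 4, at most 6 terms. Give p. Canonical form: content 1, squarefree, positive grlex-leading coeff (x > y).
(a) Degree: no degree-2 curve has this shape, so deg p = 3.
(b) From the visible intercepts: one y-axis crossing is at y = 0; it meets the x-axis at x = 0 (among the integer gridlines).
(c) Solving for integer coefficients yields p as stated.

x*y^2 - y^3 + 2*x^2 - y^2 - 2*y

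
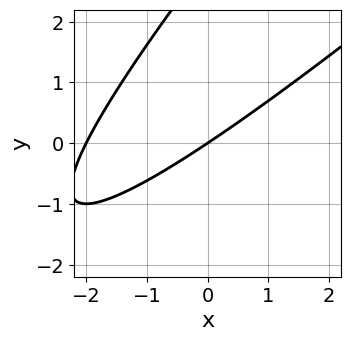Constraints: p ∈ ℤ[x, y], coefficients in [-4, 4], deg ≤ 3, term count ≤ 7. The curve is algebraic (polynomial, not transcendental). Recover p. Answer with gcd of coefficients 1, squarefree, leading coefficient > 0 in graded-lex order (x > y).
x^2 - 2*x*y + y^2 + 2*x - 3*y

First, deg p = 2.
Then, from the visible intercepts: it meets the y-axis at y = 0 (among the integer gridlines); among the integer gridlines, it crosses the x-axis at x ∈ {-2, 0}.
Finally, the integer polynomial consistent with all of this is the stated p.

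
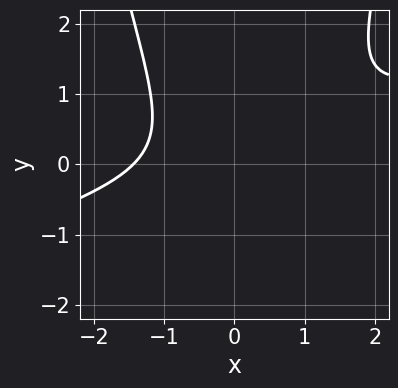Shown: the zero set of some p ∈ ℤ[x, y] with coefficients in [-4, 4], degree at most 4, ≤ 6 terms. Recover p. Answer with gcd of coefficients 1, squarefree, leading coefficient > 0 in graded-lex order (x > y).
x^3 - 3*x^2*y + 3*y^2 + 3

1. deg p = 3. No degree-2 curve has this shape.
2. Reading off the gridlines: it misses every integer gridline on the y-axis.
3. Together with the visible shape, these determine p as stated.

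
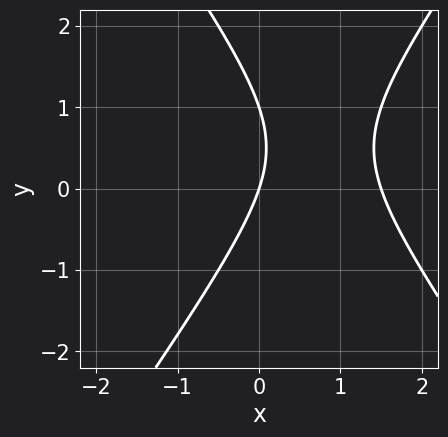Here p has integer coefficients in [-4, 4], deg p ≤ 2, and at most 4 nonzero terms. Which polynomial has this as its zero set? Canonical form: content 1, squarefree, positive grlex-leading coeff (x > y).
1. deg p = 2. A generic line meets the curve in up to 2 points.
2. Reading off the gridlines: among the integer gridlines, it crosses the y-axis at y ∈ {0, 1}; it crosses the x-axis at the gridline x = 0.
3. Together with the visible shape, these determine p as stated.

2*x^2 - y^2 - 3*x + y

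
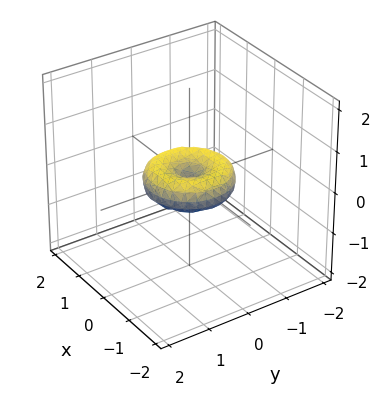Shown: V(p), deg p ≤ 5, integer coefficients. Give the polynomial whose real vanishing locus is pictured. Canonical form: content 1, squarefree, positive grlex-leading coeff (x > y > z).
x^4 + 2*x^2*y^2 + y^4 - x^2 - y^2 + 2*z^2

1. Degree: a generic line meets the surface in up to 4 points, so deg p = 4.
2. Symmetries: rotational symmetry about the z-axis ⇒ p depends on x, y only through x² + y².
3. Observable constraints: among the integer gridlines, it crosses the x-axis at x ∈ {-1, 0, 1}; among the integer gridlines, it crosses the y-axis at y ∈ {-1, 0, 1}; it meets the z-axis at z = 0 (among the integer gridlines).
4. Together with the visible shape, these determine p as stated.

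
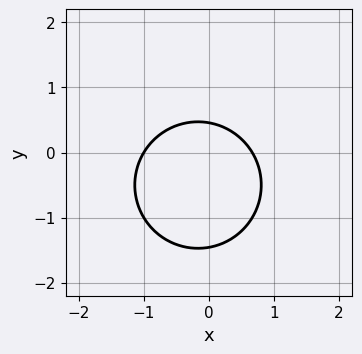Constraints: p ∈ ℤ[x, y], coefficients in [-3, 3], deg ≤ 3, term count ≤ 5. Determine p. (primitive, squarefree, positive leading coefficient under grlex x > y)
First, the degree is 2 — no degree-1 curve has this shape.
Then, checking where it meets the axes: it crosses the x-axis at the gridline x = -1.
Finally, solving for integer coefficients yields p as stated.

3*x^2 + 3*y^2 + x + 3*y - 2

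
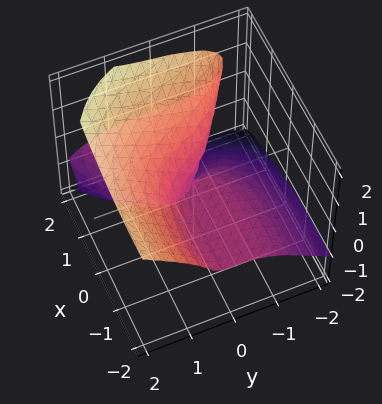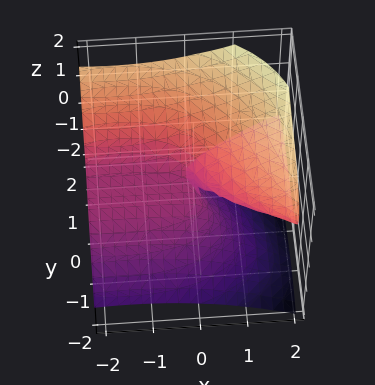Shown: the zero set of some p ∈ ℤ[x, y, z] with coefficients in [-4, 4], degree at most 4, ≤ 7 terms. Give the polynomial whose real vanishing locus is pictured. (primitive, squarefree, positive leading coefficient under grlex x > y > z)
x^2*z + y^3 - 3*z^3 + 3*x*z + 2*y*z

(a) deg p = 3. A generic line meets the surface in up to 3 points.
(b) Observable constraints: one z-axis crossing is at z = 0; one y-axis crossing is at y = 0.
(c) Fitting integer coefficients to these (and the overall shape) gives p. Check: (-1, 0, 0) on the x-axis lies on the surface, and p(-1, 0, 0) = 0. ✓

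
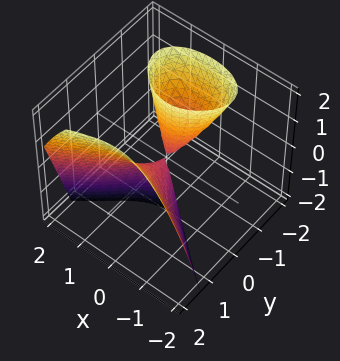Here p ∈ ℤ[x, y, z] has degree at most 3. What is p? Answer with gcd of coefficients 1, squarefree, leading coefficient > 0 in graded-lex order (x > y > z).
1. The picture has 2 separate pieces. Treating them together as one polynomial.
2. Degree: no degree-2 surface has this shape, so deg p = 3.
3. From the axis intercepts and sections: the visible z-axis segment lies entirely on the surface; one x-axis crossing is at x = 0.
4. Assembling these constraints gives the stated polynomial.

2*y^3 - 3*x^2 - 3*y*z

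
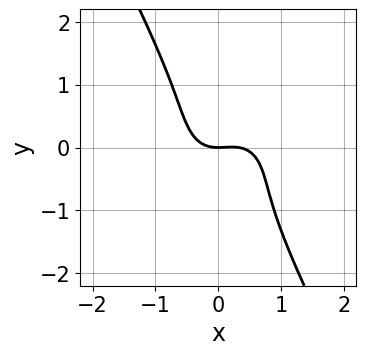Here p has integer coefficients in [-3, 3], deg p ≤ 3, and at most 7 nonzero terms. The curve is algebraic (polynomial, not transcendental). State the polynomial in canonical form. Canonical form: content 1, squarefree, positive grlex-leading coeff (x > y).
3*x^3 + 3*x*y^2 + 2*y^3 - x^2 + 2*y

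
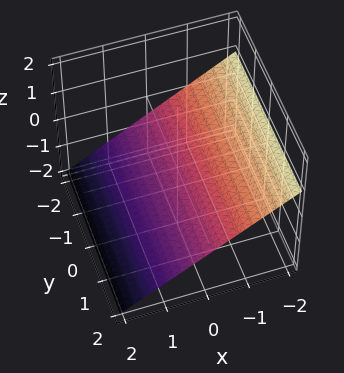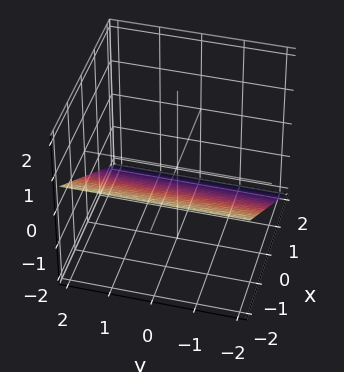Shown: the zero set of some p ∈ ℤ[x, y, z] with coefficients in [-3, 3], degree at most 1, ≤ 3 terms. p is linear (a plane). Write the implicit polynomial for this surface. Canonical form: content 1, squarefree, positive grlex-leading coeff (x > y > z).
deg p = 1. The surface is flat (a plane).
From the visible intercepts: one x-axis crossing is at x = -1; the surface avoids every integer y-axis point in the box.
Putting this together gives p.

2*x + 3*z + 2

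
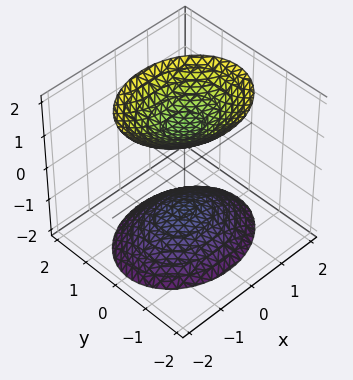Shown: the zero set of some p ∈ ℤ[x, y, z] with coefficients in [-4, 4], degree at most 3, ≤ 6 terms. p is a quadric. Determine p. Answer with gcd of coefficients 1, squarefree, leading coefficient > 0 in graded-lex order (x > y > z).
2*x^2 + 3*y^2 - 2*z^2 + 3

First, there are 2 components. They look like related sheets of one shape, so recover p as a whole.
Then, degree: two sheets facing apart; a quadric, so deg p = 2.
Next, symmetries: the y ↦ −y reflection is a symmetry, so y appears only in even powers; it's symmetric under z → −z, forcing even powers of z; it's symmetric under x → −x, forcing even powers of x.
Next, from the axis intercepts and sections: it misses every integer gridline on the x-axis; it misses every integer gridline on the y-axis.
Finally, together with the visible shape, these determine p as stated.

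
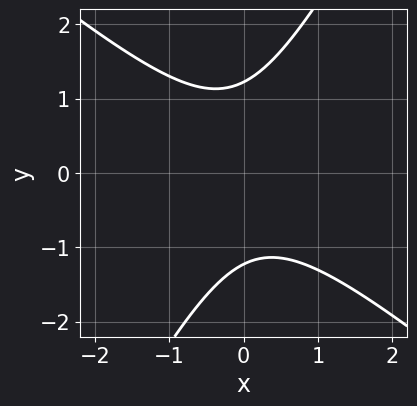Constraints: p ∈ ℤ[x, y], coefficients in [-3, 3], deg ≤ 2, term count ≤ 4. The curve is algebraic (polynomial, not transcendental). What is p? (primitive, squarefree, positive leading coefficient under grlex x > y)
1. The degree is 2 — the shape is more complex than any degree-1 curve.
2. Reading off the gridlines: the curve avoids every integer x-axis point in the box.
3. The integer polynomial consistent with all of this is the stated p.

3*x^2 + 2*x*y - 2*y^2 + 3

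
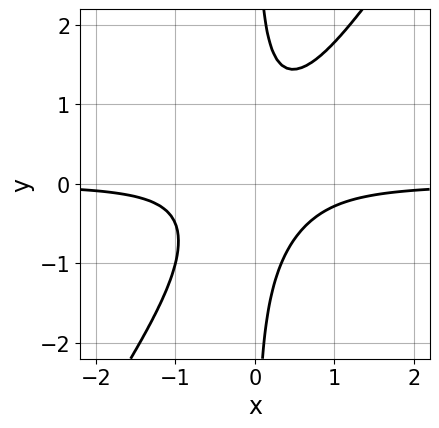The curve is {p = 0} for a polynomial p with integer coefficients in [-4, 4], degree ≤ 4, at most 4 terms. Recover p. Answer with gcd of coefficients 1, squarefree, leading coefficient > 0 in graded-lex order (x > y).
The degree is 3 — a generic line meets the curve in up to 3 points.
Checking where it meets the axes: it misses every integer gridline on the y-axis; it misses every integer gridline on the x-axis.
These observations pin down the coefficients.

3*x^2*y - 2*x*y^2 + 1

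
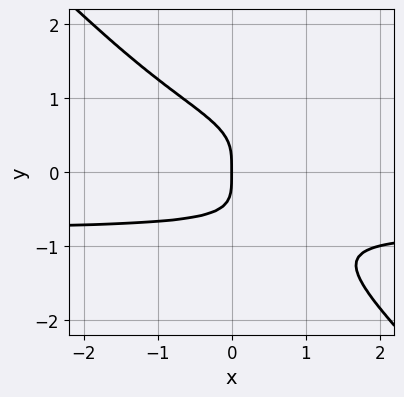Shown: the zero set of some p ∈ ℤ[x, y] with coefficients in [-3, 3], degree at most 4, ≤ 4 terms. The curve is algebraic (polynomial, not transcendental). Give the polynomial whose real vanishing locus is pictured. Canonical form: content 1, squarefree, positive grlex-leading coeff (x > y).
2*x*y^3 + 2*y^4 + x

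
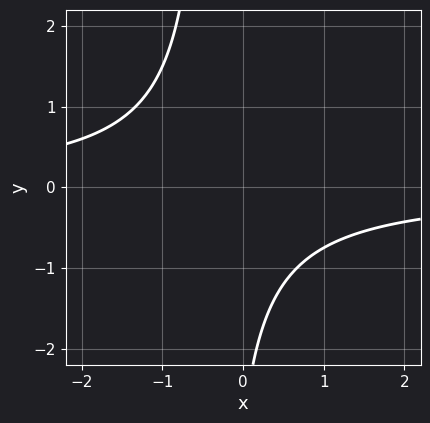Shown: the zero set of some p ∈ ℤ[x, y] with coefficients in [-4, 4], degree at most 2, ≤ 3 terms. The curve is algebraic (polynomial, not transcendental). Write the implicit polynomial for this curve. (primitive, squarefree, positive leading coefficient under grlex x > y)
3*x*y + y + 3

(a) The degree is 2 — a generic line meets the curve in up to 2 points.
(b) From the axis intercepts and sections: the curve avoids every integer y-axis point in the box; it misses every integer gridline on the x-axis.
(c) The integer polynomial consistent with all of this is the stated p.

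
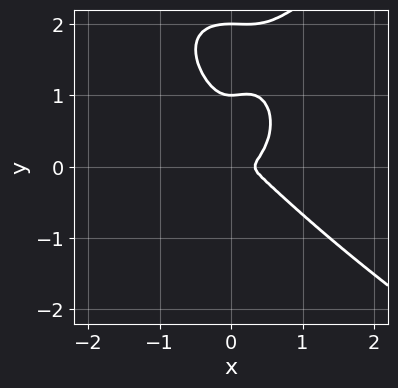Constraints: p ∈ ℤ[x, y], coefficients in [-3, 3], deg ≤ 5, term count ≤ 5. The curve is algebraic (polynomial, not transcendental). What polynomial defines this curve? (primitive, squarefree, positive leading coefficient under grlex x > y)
y^4 - 3*x^3 - 3*y^3 + x^2 + 2*y^2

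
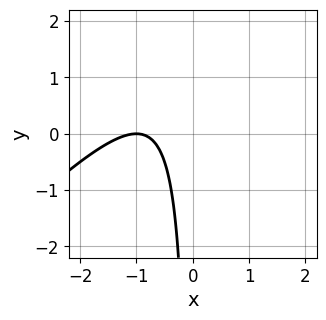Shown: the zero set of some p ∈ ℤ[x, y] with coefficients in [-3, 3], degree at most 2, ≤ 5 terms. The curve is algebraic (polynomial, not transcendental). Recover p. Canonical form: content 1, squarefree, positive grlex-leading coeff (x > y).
deg p = 2. No degree-1 curve has this shape.
Reading off the gridlines: it misses every integer gridline on the y-axis; it meets the x-axis at x = -1 (among the integer gridlines).
Assembling these constraints gives the stated polynomial.

x^2 - x*y + 2*x + 1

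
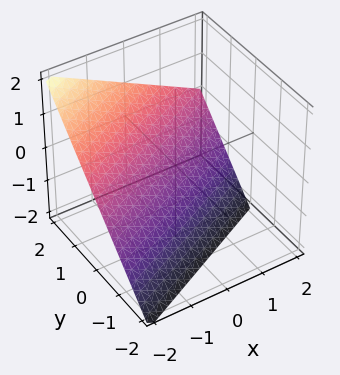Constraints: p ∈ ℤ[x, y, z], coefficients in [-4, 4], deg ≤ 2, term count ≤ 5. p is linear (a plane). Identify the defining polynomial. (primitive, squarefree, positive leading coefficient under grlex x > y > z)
x - 2*y + 2*z + 2

(a) deg p = 1.
(b) Checking where it meets the axes: it crosses the y-axis at the gridline y = 1; one z-axis crossing is at z = -1.
(c) The integer polynomial consistent with all of this is the stated p.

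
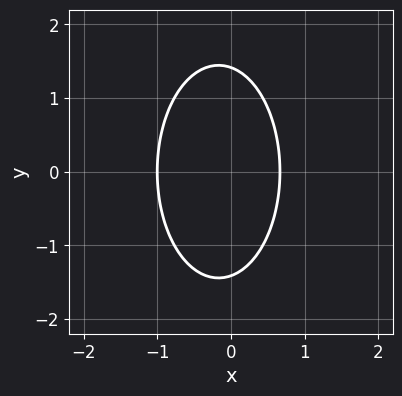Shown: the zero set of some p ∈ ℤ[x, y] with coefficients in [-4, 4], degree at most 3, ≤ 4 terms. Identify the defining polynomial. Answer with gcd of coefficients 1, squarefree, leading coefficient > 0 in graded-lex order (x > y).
1. Degree: the shape is more complex than any degree-1 curve, so deg p = 2.
2. Symmetries: the y ↦ −y reflection is a symmetry, so y appears only in even powers.
3. Reading off the gridlines: it meets the x-axis at x = -1 (among the integer gridlines).
4. The integer polynomial consistent with all of this is the stated p.

3*x^2 + y^2 + x - 2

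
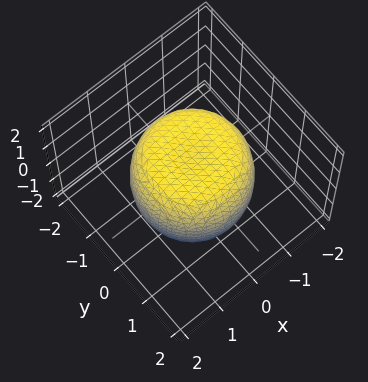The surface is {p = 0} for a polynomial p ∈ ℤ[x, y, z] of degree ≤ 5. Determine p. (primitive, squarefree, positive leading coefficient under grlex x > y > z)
2*x^4 + 4*x^2*y^2 + 2*y^4 - 2*x^2 - 2*y^2 + 2*z^2 - 3

1. Degree: a generic line meets the surface in up to 4 points, so deg p = 4.
2. Symmetries: the z-axis is an axis of rotation, so x and y enter only as x² + y².
3. From the axis intercepts and sections: a circular section at z = 0 has radius between 1 and 2.
4. Fitting integer coefficients to these (and the overall shape) gives p.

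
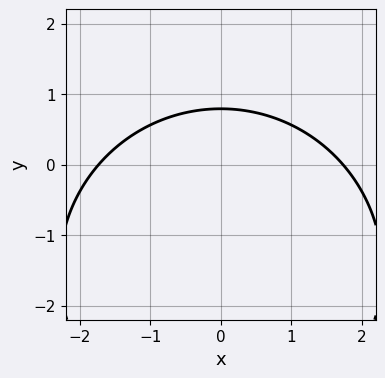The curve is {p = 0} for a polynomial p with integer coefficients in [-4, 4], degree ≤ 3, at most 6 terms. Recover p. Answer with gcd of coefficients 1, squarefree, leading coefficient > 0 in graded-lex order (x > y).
x^2 + y^2 + 3*y - 3

1. The degree is 2 — the shape is more complex than any degree-1 curve.
2. Symmetries: mirror symmetry x ↦ −x ⇒ only even powers of x.
3. Putting this together gives p.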